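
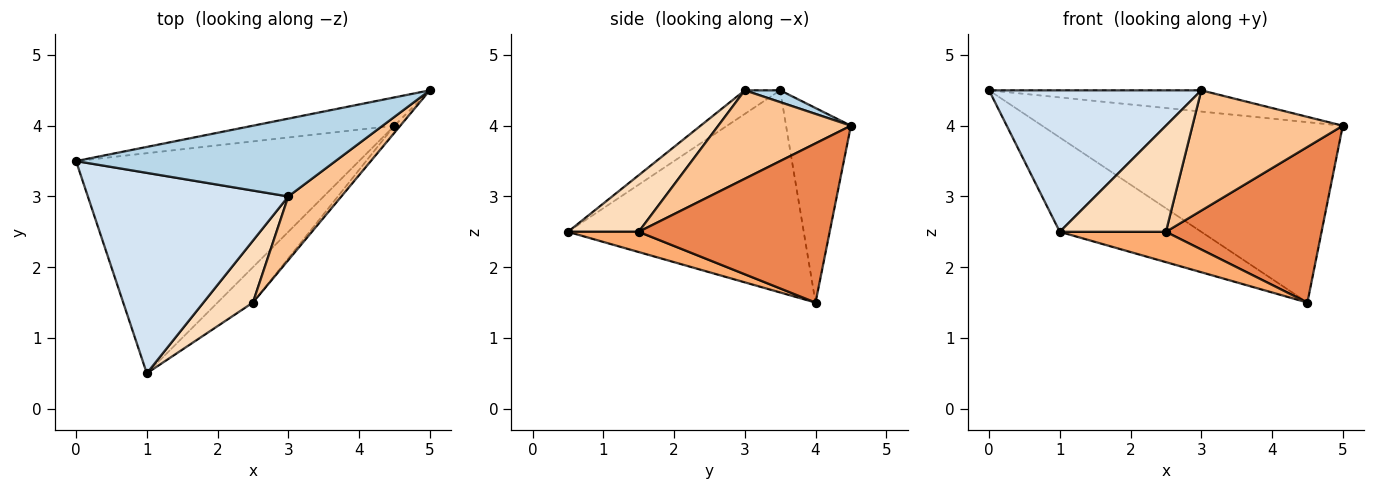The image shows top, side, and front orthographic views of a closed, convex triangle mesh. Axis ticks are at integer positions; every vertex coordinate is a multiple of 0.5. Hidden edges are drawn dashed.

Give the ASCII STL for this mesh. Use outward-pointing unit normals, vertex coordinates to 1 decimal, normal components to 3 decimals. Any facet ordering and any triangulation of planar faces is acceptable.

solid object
 facet normal -0.208 0.966 -0.152
  outer loop
   vertex 4.5 4.0 1.5
   vertex 0.0 3.5 4.5
   vertex 5.0 4.5 4.0
  endloop
 endfacet
 facet normal -0.549 0.329 -0.768
  outer loop
   vertex 4.5 4.0 1.5
   vertex 1.0 0.5 2.5
   vertex 0.0 3.5 4.5
  endloop
 endfacet
 facet normal 0.044 0.263 0.964
  outer loop
   vertex 3.0 3.0 4.5
   vertex 5.0 4.5 4.0
   vertex 0.0 3.5 4.5
  endloop
 endfacet
 facet normal -0.096 -0.574 0.813
  outer loop
   vertex 3.0 3.0 4.5
   vertex 0.0 3.5 4.5
   vertex 1.0 0.5 2.5
  endloop
 endfacet
 facet normal 0.775 -0.631 -0.029
  outer loop
   vertex 2.5 1.5 2.5
   vertex 4.5 4.0 1.5
   vertex 5.0 4.5 4.0
  endloop
 endfacet
 facet normal 0.398 -0.597 -0.697
  outer loop
   vertex 2.5 1.5 2.5
   vertex 1.0 0.5 2.5
   vertex 4.5 4.0 1.5
  endloop
 endfacet
 facet normal 0.615 -0.697 0.369
  outer loop
   vertex 2.5 1.5 2.5
   vertex 5.0 4.5 4.0
   vertex 3.0 3.0 4.5
  endloop
 endfacet
 facet normal 0.499 -0.749 0.437
  outer loop
   vertex 2.5 1.5 2.5
   vertex 3.0 3.0 4.5
   vertex 1.0 0.5 2.5
  endloop
 endfacet
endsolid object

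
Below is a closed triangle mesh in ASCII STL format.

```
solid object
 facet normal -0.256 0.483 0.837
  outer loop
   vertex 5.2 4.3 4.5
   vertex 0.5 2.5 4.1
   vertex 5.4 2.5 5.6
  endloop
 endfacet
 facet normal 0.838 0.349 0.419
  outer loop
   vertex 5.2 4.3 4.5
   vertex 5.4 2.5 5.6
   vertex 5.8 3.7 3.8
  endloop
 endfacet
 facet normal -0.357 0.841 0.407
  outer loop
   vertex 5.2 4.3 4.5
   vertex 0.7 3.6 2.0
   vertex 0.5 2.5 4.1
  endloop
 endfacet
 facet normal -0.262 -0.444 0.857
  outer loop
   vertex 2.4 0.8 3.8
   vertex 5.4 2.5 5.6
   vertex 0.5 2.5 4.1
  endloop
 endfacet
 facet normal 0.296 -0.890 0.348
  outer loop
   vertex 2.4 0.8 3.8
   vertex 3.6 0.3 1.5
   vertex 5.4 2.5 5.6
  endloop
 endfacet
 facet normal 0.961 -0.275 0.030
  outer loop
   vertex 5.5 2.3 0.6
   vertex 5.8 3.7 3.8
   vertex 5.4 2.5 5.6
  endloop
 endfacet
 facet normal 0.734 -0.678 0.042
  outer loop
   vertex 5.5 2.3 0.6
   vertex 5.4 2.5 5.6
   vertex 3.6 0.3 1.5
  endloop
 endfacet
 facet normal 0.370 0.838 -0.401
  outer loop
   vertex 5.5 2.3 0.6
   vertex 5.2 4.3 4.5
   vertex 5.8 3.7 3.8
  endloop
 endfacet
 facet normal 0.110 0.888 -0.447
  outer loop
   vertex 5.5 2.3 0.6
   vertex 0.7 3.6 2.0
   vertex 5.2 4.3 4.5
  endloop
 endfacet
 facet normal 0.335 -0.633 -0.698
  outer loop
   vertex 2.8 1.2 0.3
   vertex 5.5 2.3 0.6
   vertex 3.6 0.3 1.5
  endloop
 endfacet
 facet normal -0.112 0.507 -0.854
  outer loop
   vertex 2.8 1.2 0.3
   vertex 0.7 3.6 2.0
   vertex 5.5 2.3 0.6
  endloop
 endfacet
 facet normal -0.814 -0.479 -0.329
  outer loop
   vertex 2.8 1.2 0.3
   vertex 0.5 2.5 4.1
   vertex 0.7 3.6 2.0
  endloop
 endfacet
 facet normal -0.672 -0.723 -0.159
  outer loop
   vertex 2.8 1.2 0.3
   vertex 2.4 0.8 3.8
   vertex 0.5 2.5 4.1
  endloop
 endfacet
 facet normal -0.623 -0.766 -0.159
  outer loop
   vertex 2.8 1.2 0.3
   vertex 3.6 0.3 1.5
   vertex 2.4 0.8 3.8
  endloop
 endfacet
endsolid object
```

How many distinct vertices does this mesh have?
9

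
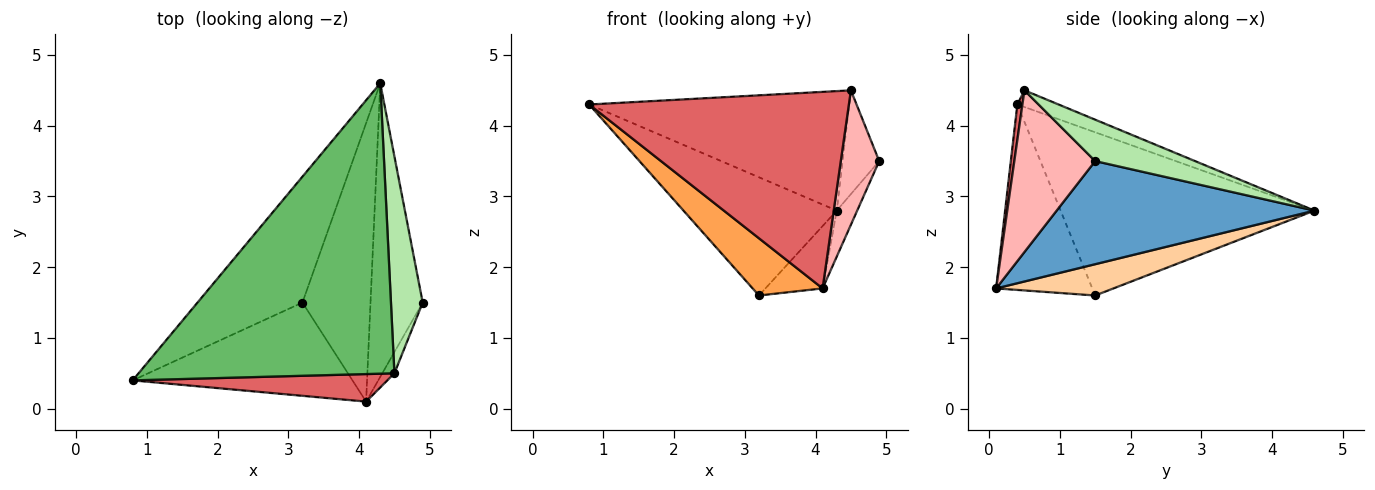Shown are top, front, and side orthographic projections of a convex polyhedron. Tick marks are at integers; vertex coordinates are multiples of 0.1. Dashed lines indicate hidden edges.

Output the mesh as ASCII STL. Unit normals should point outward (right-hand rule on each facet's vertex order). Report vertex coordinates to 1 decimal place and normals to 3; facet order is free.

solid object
 facet normal 0.890 0.071 -0.450
  outer loop
   vertex 4.1 0.1 1.7
   vertex 4.3 4.6 2.8
   vertex 4.9 1.5 3.5
  endloop
 endfacet
 facet normal -0.750 0.453 -0.482
  outer loop
   vertex 3.2 1.5 1.6
   vertex 0.8 0.4 4.3
   vertex 4.3 4.6 2.8
  endloop
 endfacet
 facet normal -0.584 -0.425 -0.692
  outer loop
   vertex 3.2 1.5 1.6
   vertex 4.1 0.1 1.7
   vertex 0.8 0.4 4.3
  endloop
 endfacet
 facet normal 0.409 0.199 -0.890
  outer loop
   vertex 3.2 1.5 1.6
   vertex 4.3 4.6 2.8
   vertex 4.1 0.1 1.7
  endloop
 endfacet
 facet normal -0.060 0.380 0.923
  outer loop
   vertex 4.5 0.5 4.5
   vertex 4.3 4.6 2.8
   vertex 0.8 0.4 4.3
  endloop
 endfacet
 facet normal 0.762 0.279 0.584
  outer loop
   vertex 4.5 0.5 4.5
   vertex 4.9 1.5 3.5
   vertex 4.3 4.6 2.8
  endloop
 endfacet
 facet normal 0.019 -0.990 0.139
  outer loop
   vertex 4.5 0.5 4.5
   vertex 0.8 0.4 4.3
   vertex 4.1 0.1 1.7
  endloop
 endfacet
 facet normal 0.901 -0.428 -0.068
  outer loop
   vertex 4.5 0.5 4.5
   vertex 4.1 0.1 1.7
   vertex 4.9 1.5 3.5
  endloop
 endfacet
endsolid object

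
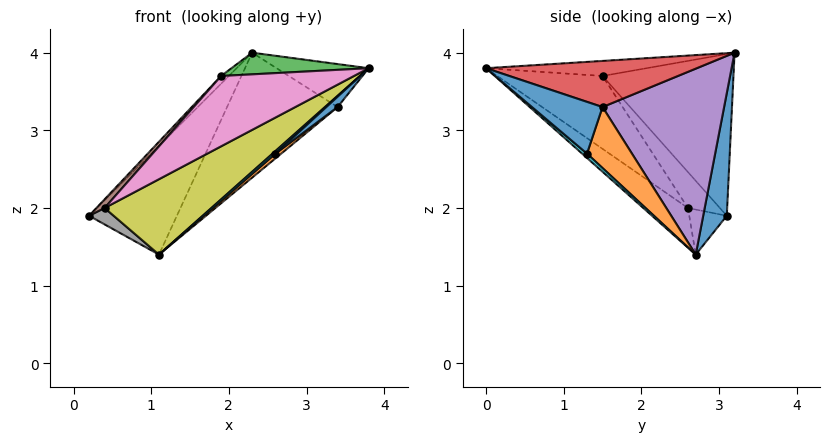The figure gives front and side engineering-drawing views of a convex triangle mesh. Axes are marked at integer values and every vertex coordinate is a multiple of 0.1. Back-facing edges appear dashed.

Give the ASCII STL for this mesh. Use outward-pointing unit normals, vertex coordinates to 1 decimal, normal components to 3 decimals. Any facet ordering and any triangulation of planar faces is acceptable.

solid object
 facet normal 0.248 0.924 -0.292
  outer loop
   vertex 1.1 2.7 1.4
   vertex 0.2 3.1 1.9
   vertex 2.3 3.2 4.0
  endloop
 endfacet
 facet normal -0.707 0.042 0.705
  outer loop
   vertex 1.9 1.5 3.7
   vertex 2.3 3.2 4.0
   vertex 0.2 3.1 1.9
  endloop
 endfacet
 facet normal -0.158 -0.135 0.978
  outer loop
   vertex 1.9 1.5 3.7
   vertex 3.8 0.0 3.8
   vertex 2.3 3.2 4.0
  endloop
 endfacet
 facet normal 0.830 0.363 0.424
  outer loop
   vertex 3.4 1.5 3.3
   vertex 2.3 3.2 4.0
   vertex 3.8 0.0 3.8
  endloop
 endfacet
 facet normal 0.669 0.609 -0.426
  outer loop
   vertex 3.4 1.5 3.3
   vertex 1.1 2.7 1.4
   vertex 2.3 3.2 4.0
  endloop
 endfacet
 facet normal -0.796 -0.204 0.570
  outer loop
   vertex 0.4 2.6 2.0
   vertex 1.9 1.5 3.7
   vertex 0.2 3.1 1.9
  endloop
 endfacet
 facet normal -0.620 -0.783 0.041
  outer loop
   vertex 0.4 2.6 2.0
   vertex 3.8 0.0 3.8
   vertex 1.9 1.5 3.7
  endloop
 endfacet
 facet normal -0.572 -0.375 -0.730
  outer loop
   vertex 0.4 2.6 2.0
   vertex 0.2 3.1 1.9
   vertex 1.1 2.7 1.4
  endloop
 endfacet
 facet normal -0.330 -0.790 -0.517
  outer loop
   vertex 0.4 2.6 2.0
   vertex 1.1 2.7 1.4
   vertex 3.8 0.0 3.8
  endloop
 endfacet
 facet normal 0.466 -0.280 -0.839
  outer loop
   vertex 2.6 1.3 2.7
   vertex 3.8 0.0 3.8
   vertex 1.1 2.7 1.4
  endloop
 endfacet
 facet normal 0.613 -0.098 -0.784
  outer loop
   vertex 2.6 1.3 2.7
   vertex 3.4 1.5 3.3
   vertex 3.8 0.0 3.8
  endloop
 endfacet
 facet normal 0.611 -0.078 -0.788
  outer loop
   vertex 2.6 1.3 2.7
   vertex 1.1 2.7 1.4
   vertex 3.4 1.5 3.3
  endloop
 endfacet
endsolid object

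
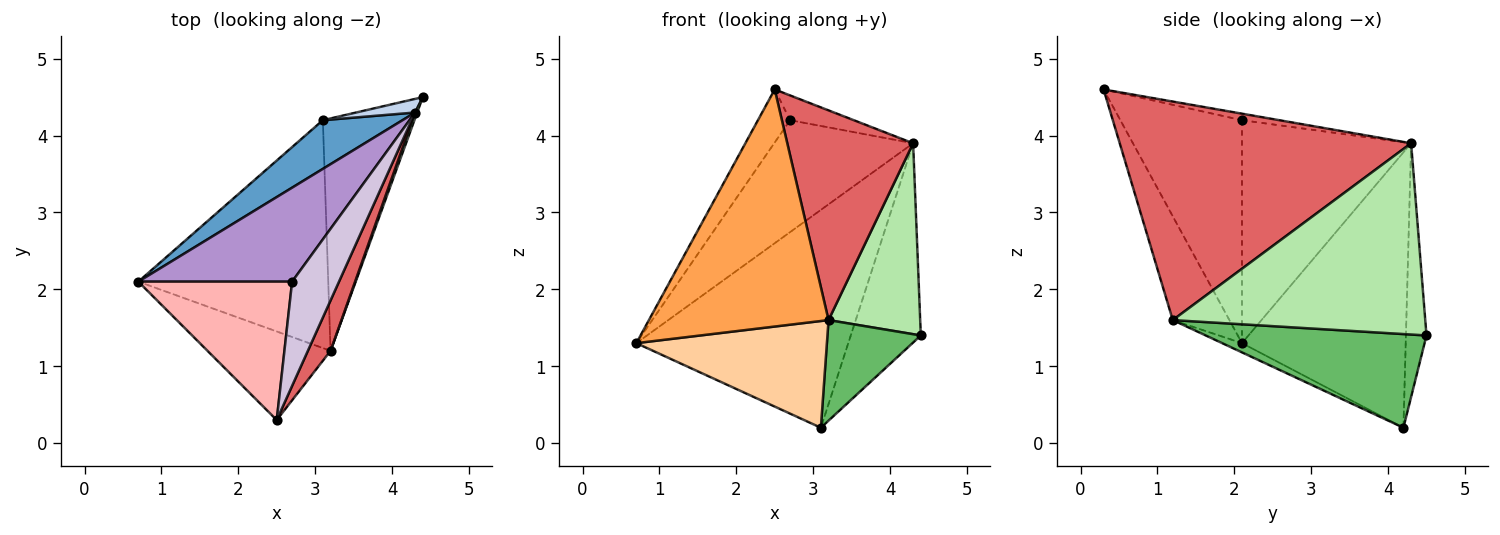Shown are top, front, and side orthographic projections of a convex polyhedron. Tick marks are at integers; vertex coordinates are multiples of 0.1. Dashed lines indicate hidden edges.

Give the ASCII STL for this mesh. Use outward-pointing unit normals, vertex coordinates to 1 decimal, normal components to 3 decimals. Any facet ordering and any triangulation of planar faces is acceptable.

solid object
 facet normal -0.602 0.779 0.174
  outer loop
   vertex 4.3 4.3 3.9
   vertex 3.1 4.2 0.2
   vertex 0.7 2.1 1.3
  endloop
 endfacet
 facet normal -0.281 0.957 0.065
  outer loop
   vertex 4.3 4.3 3.9
   vertex 4.4 4.5 1.4
   vertex 3.1 4.2 0.2
  endloop
 endfacet
 facet normal -0.283 -0.898 -0.336
  outer loop
   vertex 3.2 1.2 1.6
   vertex 2.5 0.3 4.6
   vertex 0.7 2.1 1.3
  endloop
 endfacet
 facet normal -0.044 -0.424 -0.905
  outer loop
   vertex 3.2 1.2 1.6
   vertex 0.7 2.1 1.3
   vertex 3.1 4.2 0.2
  endloop
 endfacet
 facet normal 0.684 -0.289 -0.669
  outer loop
   vertex 3.2 1.2 1.6
   vertex 3.1 4.2 0.2
   vertex 4.4 4.5 1.4
  endloop
 endfacet
 facet normal 0.940 -0.341 0.010
  outer loop
   vertex 3.2 1.2 1.6
   vertex 4.4 4.5 1.4
   vertex 4.3 4.3 3.9
  endloop
 endfacet
 facet normal 0.914 -0.395 0.095
  outer loop
   vertex 3.2 1.2 1.6
   vertex 4.3 4.3 3.9
   vertex 2.5 0.3 4.6
  endloop
 endfacet
 facet normal -0.804 0.213 0.555
  outer loop
   vertex 2.7 2.1 4.2
   vertex 0.7 2.1 1.3
   vertex 2.5 0.3 4.6
  endloop
 endfacet
 facet normal -0.682 0.560 0.470
  outer loop
   vertex 2.7 2.1 4.2
   vertex 4.3 4.3 3.9
   vertex 0.7 2.1 1.3
  endloop
 endfacet
 facet normal -0.134 0.229 0.964
  outer loop
   vertex 2.7 2.1 4.2
   vertex 2.5 0.3 4.6
   vertex 4.3 4.3 3.9
  endloop
 endfacet
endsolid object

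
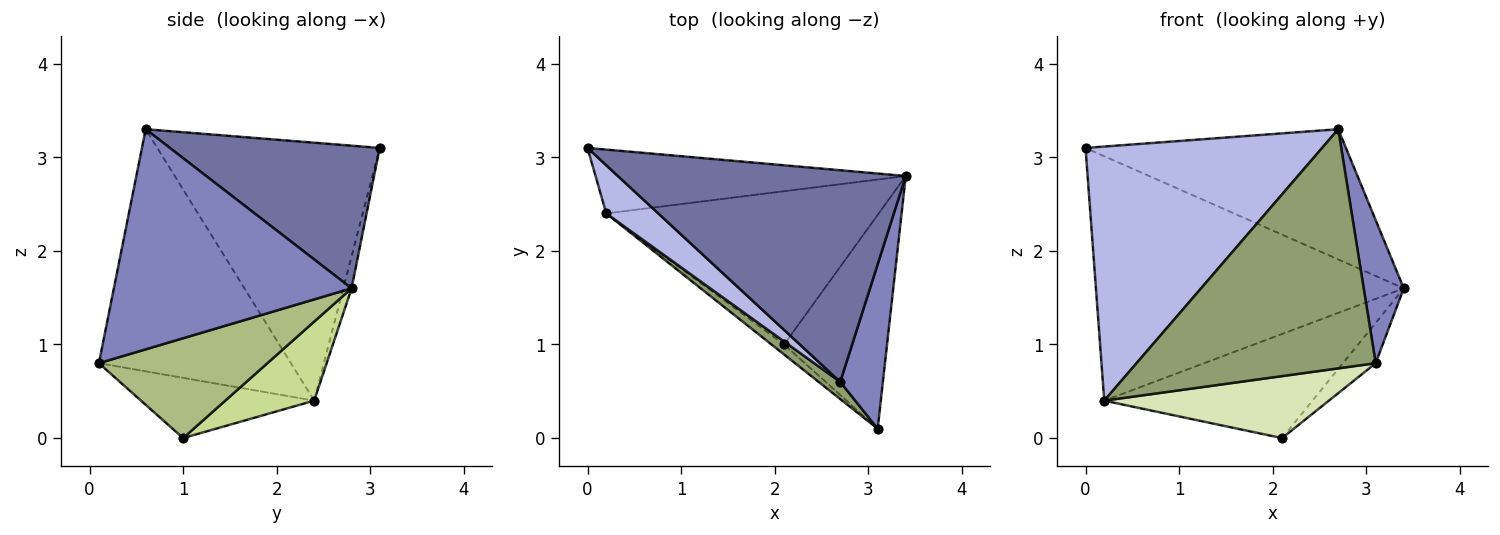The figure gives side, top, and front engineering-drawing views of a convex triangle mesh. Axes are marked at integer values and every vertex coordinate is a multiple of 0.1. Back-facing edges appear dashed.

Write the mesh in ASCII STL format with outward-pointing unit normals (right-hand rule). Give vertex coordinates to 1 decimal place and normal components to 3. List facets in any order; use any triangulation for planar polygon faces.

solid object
 facet normal 0.389 0.483 0.785
  outer loop
   vertex 2.7 0.6 3.3
   vertex 3.4 2.8 1.6
   vertex 0.0 3.1 3.1
  endloop
 endfacet
 facet normal 0.969 -0.163 0.188
  outer loop
   vertex 2.7 0.6 3.3
   vertex 3.1 0.1 0.8
   vertex 3.4 2.8 1.6
  endloop
 endfacet
 facet normal -0.026 0.967 -0.253
  outer loop
   vertex 0.2 2.4 0.4
   vertex 0.0 3.1 3.1
   vertex 3.4 2.8 1.6
  endloop
 endfacet
 facet normal -0.678 -0.722 0.137
  outer loop
   vertex 0.2 2.4 0.4
   vertex 2.7 0.6 3.3
   vertex 0.0 3.1 3.1
  endloop
 endfacet
 facet normal -0.625 -0.779 0.056
  outer loop
   vertex 0.2 2.4 0.4
   vertex 3.1 0.1 0.8
   vertex 2.7 0.6 3.3
  endloop
 endfacet
 facet normal 0.690 0.134 -0.711
  outer loop
   vertex 2.1 1.0 0.0
   vertex 3.4 2.8 1.6
   vertex 3.1 0.1 0.8
  endloop
 endfacet
 facet normal 0.233 0.546 -0.804
  outer loop
   vertex 2.1 1.0 0.0
   vertex 0.2 2.4 0.4
   vertex 3.4 2.8 1.6
  endloop
 endfacet
 facet normal -0.606 -0.786 -0.127
  outer loop
   vertex 2.1 1.0 0.0
   vertex 3.1 0.1 0.8
   vertex 0.2 2.4 0.4
  endloop
 endfacet
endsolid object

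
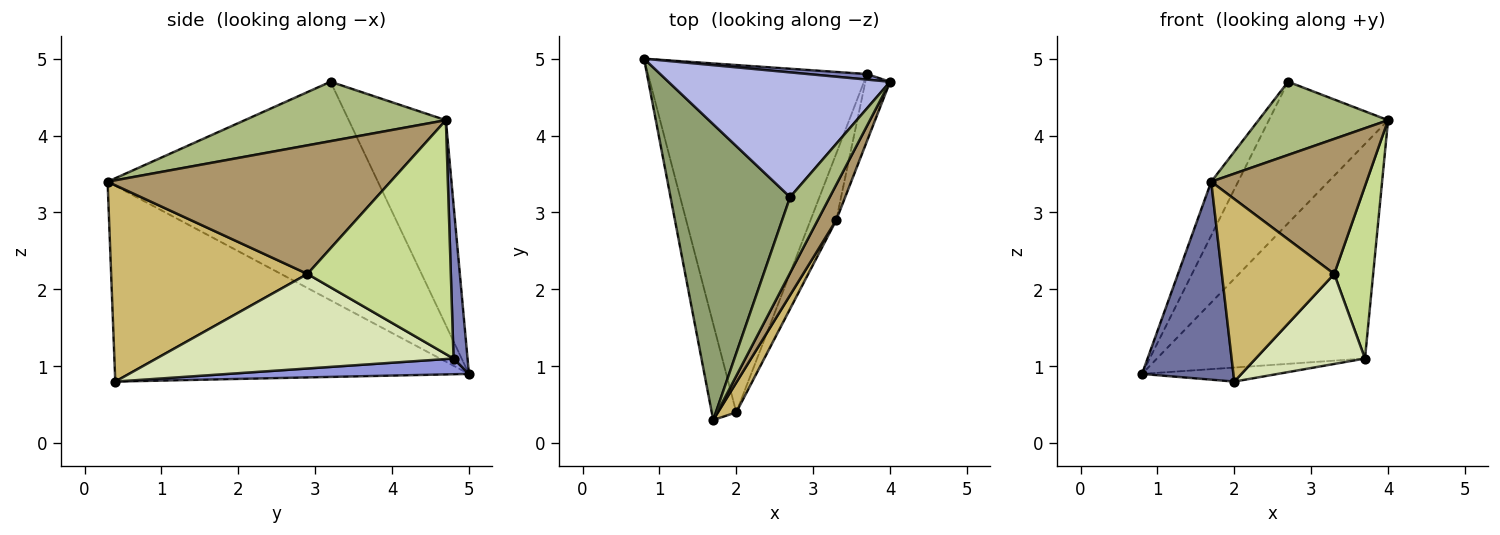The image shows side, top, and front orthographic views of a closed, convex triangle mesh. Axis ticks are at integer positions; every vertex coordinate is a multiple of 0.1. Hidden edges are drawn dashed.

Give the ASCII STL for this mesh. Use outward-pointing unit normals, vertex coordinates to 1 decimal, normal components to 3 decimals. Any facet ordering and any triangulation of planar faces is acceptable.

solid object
 facet normal -0.961 -0.248 -0.120
  outer loop
   vertex 2.0 0.4 0.8
   vertex 1.7 0.3 3.4
   vertex 0.8 5.0 0.9
  endloop
 endfacet
 facet normal 0.067 0.997 0.026
  outer loop
   vertex 3.7 4.8 1.1
   vertex 0.8 5.0 0.9
   vertex 4.0 4.7 4.2
  endloop
 endfacet
 facet normal 0.072 0.040 -0.997
  outer loop
   vertex 3.7 4.8 1.1
   vertex 2.0 0.4 0.8
   vertex 0.8 5.0 0.9
  endloop
 endfacet
 facet normal -0.522 0.640 0.564
  outer loop
   vertex 2.7 3.2 4.7
   vertex 4.0 4.7 4.2
   vertex 0.8 5.0 0.9
  endloop
 endfacet
 facet normal -0.874 0.087 0.478
  outer loop
   vertex 2.7 3.2 4.7
   vertex 0.8 5.0 0.9
   vertex 1.7 0.3 3.4
  endloop
 endfacet
 facet normal 0.733 -0.472 0.489
  outer loop
   vertex 2.7 3.2 4.7
   vertex 1.7 0.3 3.4
   vertex 4.0 4.7 4.2
  endloop
 endfacet
 facet normal 0.960 -0.261 -0.101
  outer loop
   vertex 3.3 2.9 2.2
   vertex 3.7 4.8 1.1
   vertex 4.0 4.7 4.2
  endloop
 endfacet
 facet normal 0.909 -0.335 -0.247
  outer loop
   vertex 3.3 2.9 2.2
   vertex 2.0 0.4 0.8
   vertex 3.7 4.8 1.1
  endloop
 endfacet
 facet normal 0.870 -0.477 0.125
  outer loop
   vertex 3.3 2.9 2.2
   vertex 4.0 4.7 4.2
   vertex 1.7 0.3 3.4
  endloop
 endfacet
 facet normal 0.865 -0.495 0.081
  outer loop
   vertex 3.3 2.9 2.2
   vertex 1.7 0.3 3.4
   vertex 2.0 0.4 0.8
  endloop
 endfacet
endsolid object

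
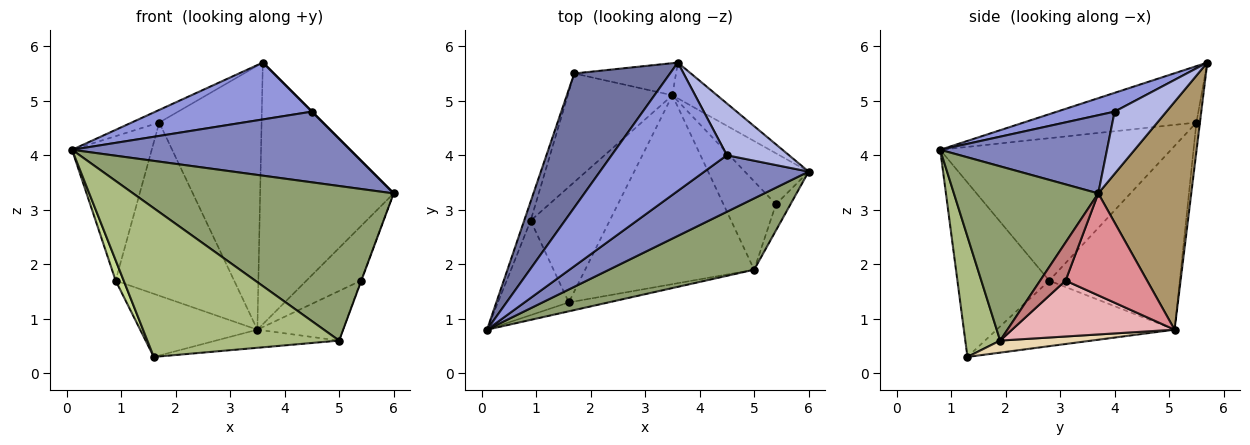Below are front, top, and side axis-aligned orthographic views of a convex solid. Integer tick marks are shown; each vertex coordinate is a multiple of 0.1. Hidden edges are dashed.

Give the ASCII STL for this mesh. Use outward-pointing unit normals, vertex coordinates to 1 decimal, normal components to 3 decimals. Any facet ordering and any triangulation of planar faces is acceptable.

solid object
 facet normal -0.506 0.081 0.859
  outer loop
   vertex 1.7 5.5 4.6
   vertex 0.1 0.8 4.1
   vertex 3.6 5.7 5.7
  endloop
 endfacet
 facet normal 0.424 -0.707 0.566
  outer loop
   vertex 4.5 4.0 4.8
   vertex 0.1 0.8 4.1
   vertex 6.0 3.7 3.3
  endloop
 endfacet
 facet normal 0.148 -0.401 0.904
  outer loop
   vertex 4.5 4.0 4.8
   vertex 3.6 5.7 5.7
   vertex 0.1 0.8 4.1
  endloop
 endfacet
 facet normal 0.707 0.000 0.707
  outer loop
   vertex 4.5 4.0 4.8
   vertex 6.0 3.7 3.3
   vertex 3.6 5.7 5.7
  endloop
 endfacet
 facet normal 0.449 -0.811 0.374
  outer loop
   vertex 5.0 1.9 0.6
   vertex 6.0 3.7 3.3
   vertex 0.1 0.8 4.1
  endloop
 endfacet
 facet normal 0.179 -0.982 -0.059
  outer loop
   vertex 5.0 1.9 0.6
   vertex 0.1 0.8 4.1
   vertex 1.6 1.3 0.3
  endloop
 endfacet
 facet normal -0.923 -0.081 -0.375
  outer loop
   vertex 0.9 2.8 1.7
   vertex 1.6 1.3 0.3
   vertex 0.1 0.8 4.1
  endloop
 endfacet
 facet normal -0.944 0.326 -0.043
  outer loop
   vertex 0.9 2.8 1.7
   vertex 0.1 0.8 4.1
   vertex 1.7 5.5 4.6
  endloop
 endfacet
 facet normal 0.568 0.815 -0.111
  outer loop
   vertex 3.5 5.1 0.8
   vertex 3.6 5.7 5.7
   vertex 6.0 3.7 3.3
  endloop
 endfacet
 facet normal -0.035 0.992 -0.121
  outer loop
   vertex 3.5 5.1 0.8
   vertex 1.7 5.5 4.6
   vertex 3.6 5.7 5.7
  endloop
 endfacet
 facet normal -0.682 0.619 -0.388
  outer loop
   vertex 3.5 5.1 0.8
   vertex 0.9 2.8 1.7
   vertex 1.7 5.5 4.6
  endloop
 endfacet
 facet normal 0.071 0.095 -0.993
  outer loop
   vertex 3.5 5.1 0.8
   vertex 5.0 1.9 0.6
   vertex 1.6 1.3 0.3
  endloop
 endfacet
 facet normal -0.588 0.388 -0.710
  outer loop
   vertex 3.5 5.1 0.8
   vertex 1.6 1.3 0.3
   vertex 0.9 2.8 1.7
  endloop
 endfacet
 facet normal 0.934 0.015 -0.356
  outer loop
   vertex 5.4 3.1 1.7
   vertex 6.0 3.7 3.3
   vertex 5.0 1.9 0.6
  endloop
 endfacet
 facet normal 0.738 0.493 -0.461
  outer loop
   vertex 5.4 3.1 1.7
   vertex 3.5 5.1 0.8
   vertex 6.0 3.7 3.3
  endloop
 endfacet
 facet normal 0.680 0.359 -0.639
  outer loop
   vertex 5.4 3.1 1.7
   vertex 5.0 1.9 0.6
   vertex 3.5 5.1 0.8
  endloop
 endfacet
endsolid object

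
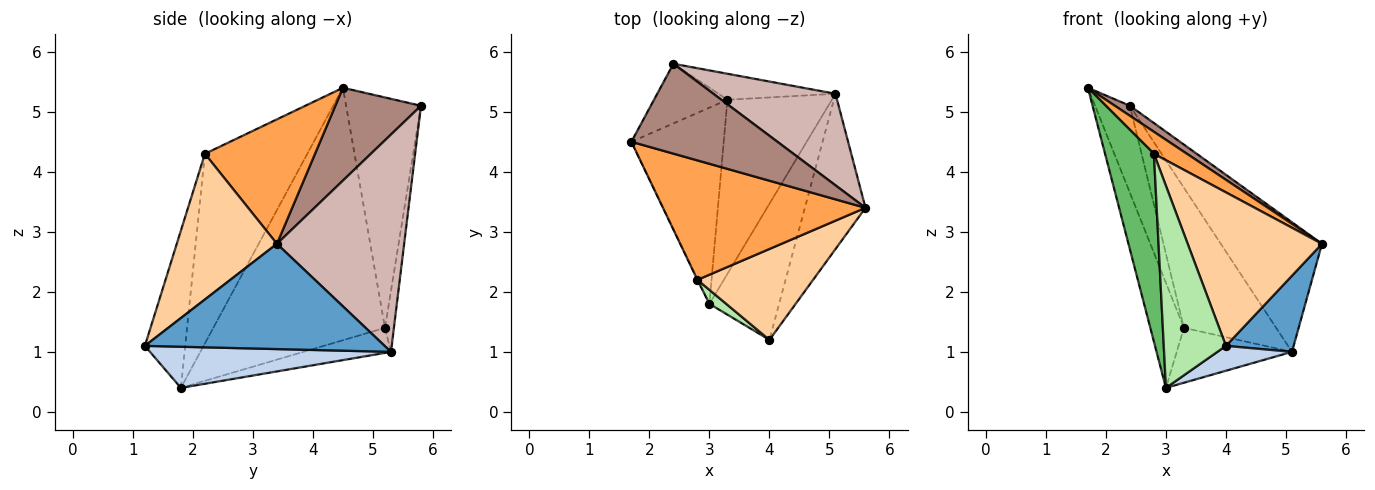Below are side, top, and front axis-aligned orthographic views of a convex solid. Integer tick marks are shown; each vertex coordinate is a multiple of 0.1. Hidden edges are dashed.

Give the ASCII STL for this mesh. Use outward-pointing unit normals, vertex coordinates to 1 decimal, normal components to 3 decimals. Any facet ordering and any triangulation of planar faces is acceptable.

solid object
 facet normal 0.842 -0.238 -0.485
  outer loop
   vertex 5.1 5.3 1.0
   vertex 5.6 3.4 2.8
   vertex 4.0 1.2 1.1
  endloop
 endfacet
 facet normal 0.502 -0.155 -0.851
  outer loop
   vertex 5.1 5.3 1.0
   vertex 4.0 1.2 1.1
   vertex 3.0 1.8 0.4
  endloop
 endfacet
 facet normal 0.517 -0.155 0.842
  outer loop
   vertex 2.8 2.2 4.3
   vertex 5.6 3.4 2.8
   vertex 1.7 4.5 5.4
  endloop
 endfacet
 facet normal 0.540 -0.724 0.429
  outer loop
   vertex 2.8 2.2 4.3
   vertex 4.0 1.2 1.1
   vertex 5.6 3.4 2.8
  endloop
 endfacet
 facet normal -0.903 -0.431 -0.002
  outer loop
   vertex 2.8 2.2 4.3
   vertex 1.7 4.5 5.4
   vertex 3.0 1.8 0.4
  endloop
 endfacet
 facet normal -0.543 -0.838 0.058
  outer loop
   vertex 2.8 2.2 4.3
   vertex 3.0 1.8 0.4
   vertex 4.0 1.2 1.1
  endloop
 endfacet
 facet normal -0.924 0.181 -0.338
  outer loop
   vertex 3.3 5.2 1.4
   vertex 3.0 1.8 0.4
   vertex 1.7 4.5 5.4
  endloop
 endfacet
 facet normal -0.223 0.293 -0.930
  outer loop
   vertex 3.3 5.2 1.4
   vertex 5.1 5.3 1.0
   vertex 3.0 1.8 0.4
  endloop
 endfacet
 facet normal -0.871 0.405 -0.278
  outer loop
   vertex 2.4 5.8 5.1
   vertex 3.3 5.2 1.4
   vertex 1.7 4.5 5.4
  endloop
 endfacet
 facet normal -0.095 0.979 -0.182
  outer loop
   vertex 2.4 5.8 5.1
   vertex 5.1 5.3 1.0
   vertex 3.3 5.2 1.4
  endloop
 endfacet
 facet normal 0.534 -0.094 0.840
  outer loop
   vertex 2.4 5.8 5.1
   vertex 1.7 4.5 5.4
   vertex 5.6 3.4 2.8
  endloop
 endfacet
 facet normal 0.717 0.570 0.402
  outer loop
   vertex 2.4 5.8 5.1
   vertex 5.6 3.4 2.8
   vertex 5.1 5.3 1.0
  endloop
 endfacet
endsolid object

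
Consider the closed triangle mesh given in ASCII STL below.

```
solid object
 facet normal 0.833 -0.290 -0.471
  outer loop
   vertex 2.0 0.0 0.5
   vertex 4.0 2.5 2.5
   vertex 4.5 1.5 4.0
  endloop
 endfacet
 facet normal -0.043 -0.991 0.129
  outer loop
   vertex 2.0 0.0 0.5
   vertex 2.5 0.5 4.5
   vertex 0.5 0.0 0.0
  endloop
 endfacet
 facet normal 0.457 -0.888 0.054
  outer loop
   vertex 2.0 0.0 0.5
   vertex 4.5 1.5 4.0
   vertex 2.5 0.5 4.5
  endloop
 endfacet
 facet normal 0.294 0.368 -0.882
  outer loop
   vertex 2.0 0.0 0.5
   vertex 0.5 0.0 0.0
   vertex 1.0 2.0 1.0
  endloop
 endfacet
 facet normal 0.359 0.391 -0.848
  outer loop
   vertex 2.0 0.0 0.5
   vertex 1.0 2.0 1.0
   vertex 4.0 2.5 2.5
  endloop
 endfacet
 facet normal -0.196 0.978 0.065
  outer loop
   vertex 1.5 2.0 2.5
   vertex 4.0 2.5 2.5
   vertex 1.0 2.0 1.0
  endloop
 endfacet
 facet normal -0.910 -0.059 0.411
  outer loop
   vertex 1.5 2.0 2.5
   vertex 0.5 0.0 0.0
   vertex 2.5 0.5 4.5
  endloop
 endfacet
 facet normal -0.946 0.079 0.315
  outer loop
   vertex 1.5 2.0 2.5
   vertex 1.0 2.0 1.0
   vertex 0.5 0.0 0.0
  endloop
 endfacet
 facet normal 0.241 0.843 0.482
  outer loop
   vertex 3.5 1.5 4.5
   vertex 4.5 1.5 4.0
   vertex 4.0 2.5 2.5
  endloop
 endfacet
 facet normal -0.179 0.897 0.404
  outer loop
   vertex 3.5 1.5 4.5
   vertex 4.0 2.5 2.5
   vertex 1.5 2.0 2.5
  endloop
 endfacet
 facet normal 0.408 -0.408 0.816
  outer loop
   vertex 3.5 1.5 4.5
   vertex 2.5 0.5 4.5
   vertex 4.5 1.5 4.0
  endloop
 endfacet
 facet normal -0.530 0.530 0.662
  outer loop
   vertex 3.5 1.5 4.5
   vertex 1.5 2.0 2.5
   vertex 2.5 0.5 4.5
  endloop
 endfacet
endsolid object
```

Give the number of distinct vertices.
8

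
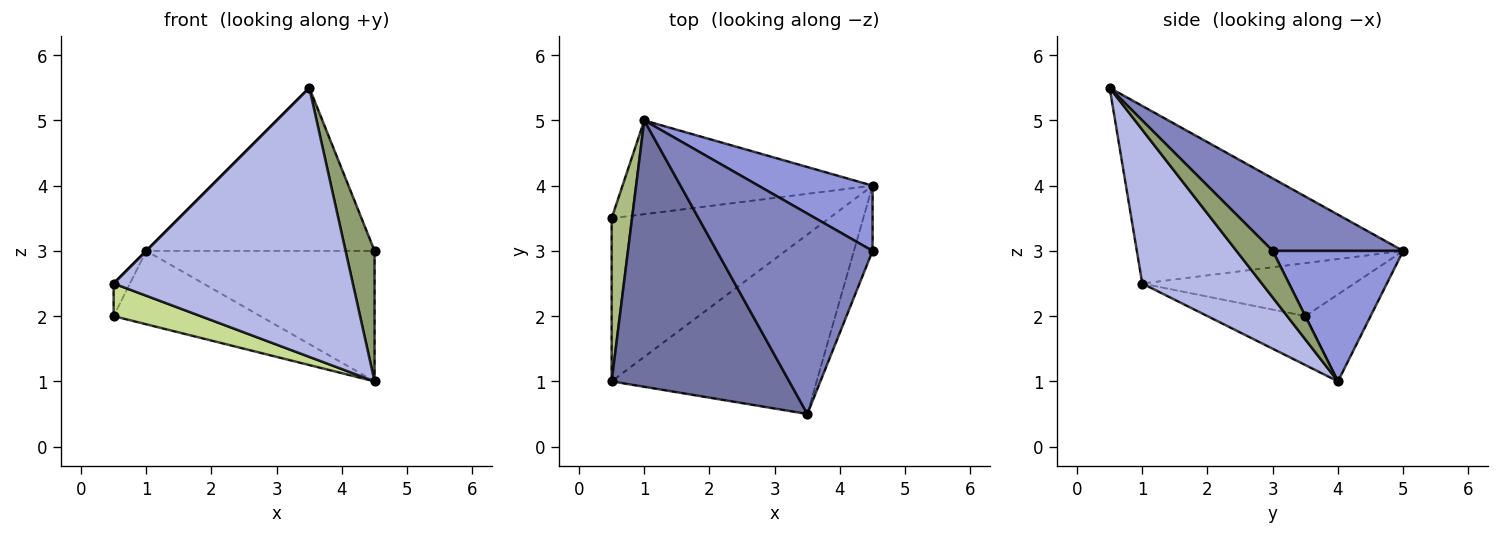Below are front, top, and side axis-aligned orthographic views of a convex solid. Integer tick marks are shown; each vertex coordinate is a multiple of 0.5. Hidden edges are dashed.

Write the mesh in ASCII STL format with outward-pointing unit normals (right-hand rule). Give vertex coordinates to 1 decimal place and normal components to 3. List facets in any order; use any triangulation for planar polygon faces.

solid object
 facet normal -0.707 0.000 0.707
  outer loop
   vertex 3.5 0.5 5.5
   vertex 1.0 5.0 3.0
   vertex 0.5 1.0 2.5
  endloop
 endfacet
 facet normal 0.339 0.594 0.730
  outer loop
   vertex 3.5 0.5 5.5
   vertex 4.5 3.0 3.0
   vertex 1.0 5.0 3.0
  endloop
 endfacet
 facet normal 0.455 0.796 0.398
  outer loop
   vertex 4.5 4.0 1.0
   vertex 1.0 5.0 3.0
   vertex 4.5 3.0 3.0
  endloop
 endfacet
 facet normal 0.384 -0.768 -0.512
  outer loop
   vertex 4.5 4.0 1.0
   vertex 3.5 0.5 5.5
   vertex 0.5 1.0 2.5
  endloop
 endfacet
 facet normal 0.745 -0.596 -0.298
  outer loop
   vertex 4.5 4.0 1.0
   vertex 4.5 3.0 3.0
   vertex 3.5 0.5 5.5
  endloop
 endfacet
 facet normal -0.931 0.072 0.358
  outer loop
   vertex 0.5 3.5 2.0
   vertex 0.5 1.0 2.5
   vertex 1.0 5.0 3.0
  endloop
 endfacet
 facet normal -0.215 -0.192 -0.958
  outer loop
   vertex 0.5 3.5 2.0
   vertex 4.5 4.0 1.0
   vertex 0.5 1.0 2.5
  endloop
 endfacet
 facet normal -0.264 0.594 -0.760
  outer loop
   vertex 0.5 3.5 2.0
   vertex 1.0 5.0 3.0
   vertex 4.5 4.0 1.0
  endloop
 endfacet
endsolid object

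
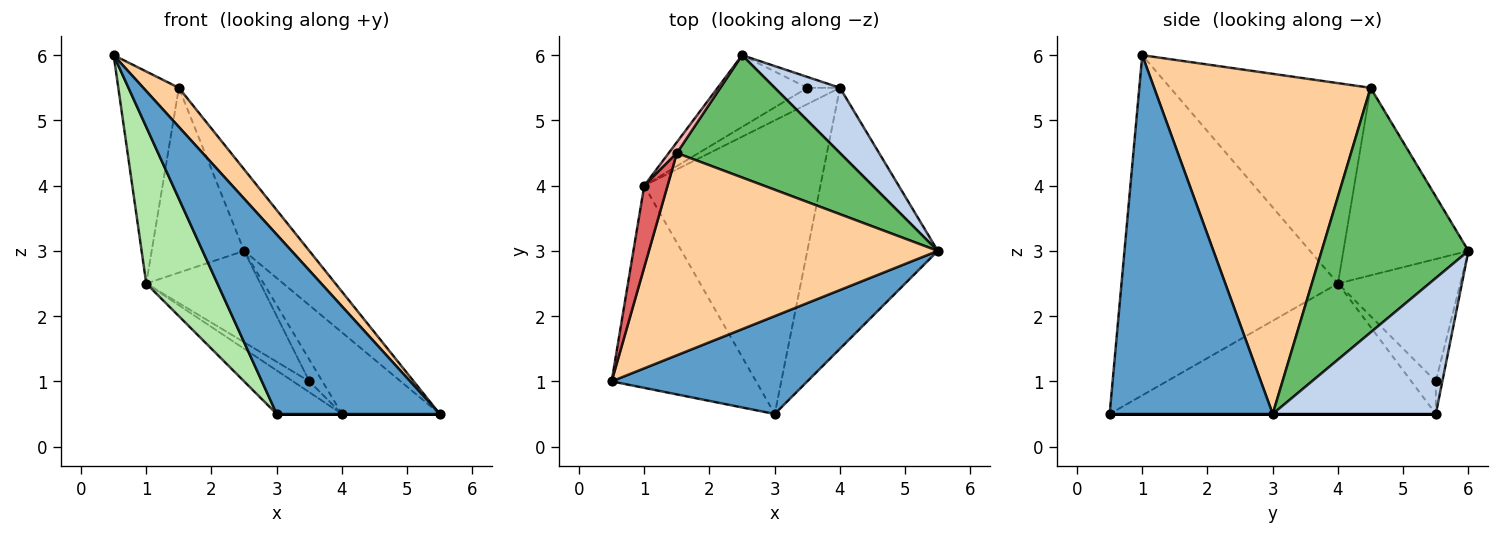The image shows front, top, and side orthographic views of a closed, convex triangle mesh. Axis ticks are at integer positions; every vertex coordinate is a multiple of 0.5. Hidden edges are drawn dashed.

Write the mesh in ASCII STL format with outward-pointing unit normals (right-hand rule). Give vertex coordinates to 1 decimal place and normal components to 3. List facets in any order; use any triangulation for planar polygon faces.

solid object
 facet normal 0.660 -0.660 0.360
  outer loop
   vertex 3.0 0.5 0.5
   vertex 5.5 3.0 0.5
   vertex 0.5 1.0 6.0
  endloop
 endfacet
 facet normal 0.793 0.476 0.381
  outer loop
   vertex 4.0 5.5 0.5
   vertex 2.5 6.0 3.0
   vertex 5.5 3.0 0.5
  endloop
 endfacet
 facet normal 0.000 0.000 -1.000
  outer loop
   vertex 4.0 5.5 0.5
   vertex 5.5 3.0 0.5
   vertex 3.0 0.5 0.5
  endloop
 endfacet
 facet normal 0.756 -0.124 0.642
  outer loop
   vertex 1.5 4.5 5.5
   vertex 0.5 1.0 6.0
   vertex 5.5 3.0 0.5
  endloop
 endfacet
 facet normal 0.780 0.347 0.520
  outer loop
   vertex 1.5 4.5 5.5
   vertex 5.5 3.0 0.5
   vertex 2.5 6.0 3.0
  endloop
 endfacet
 facet normal -0.881 -0.290 -0.374
  outer loop
   vertex 1.0 4.0 2.5
   vertex 3.0 0.5 0.5
   vertex 0.5 1.0 6.0
  endloop
 endfacet
 facet normal -0.951 0.288 0.111
  outer loop
   vertex 1.0 4.0 2.5
   vertex 0.5 1.0 6.0
   vertex 1.5 4.5 5.5
  endloop
 endfacet
 facet normal -0.804 0.594 0.035
  outer loop
   vertex 1.0 4.0 2.5
   vertex 1.5 4.5 5.5
   vertex 2.5 6.0 3.0
  endloop
 endfacet
 facet normal -0.591 0.118 -0.798
  outer loop
   vertex 1.0 4.0 2.5
   vertex 4.0 5.5 0.5
   vertex 3.0 0.5 0.5
  endloop
 endfacet
 facet normal -0.408 0.816 -0.408
  outer loop
   vertex 3.5 5.5 1.0
   vertex 2.5 6.0 3.0
   vertex 4.0 5.5 0.5
  endloop
 endfacet
 facet normal -0.644 0.601 -0.472
  outer loop
   vertex 3.5 5.5 1.0
   vertex 1.0 4.0 2.5
   vertex 2.5 6.0 3.0
  endloop
 endfacet
 facet normal -0.640 0.426 -0.640
  outer loop
   vertex 3.5 5.5 1.0
   vertex 4.0 5.5 0.5
   vertex 1.0 4.0 2.5
  endloop
 endfacet
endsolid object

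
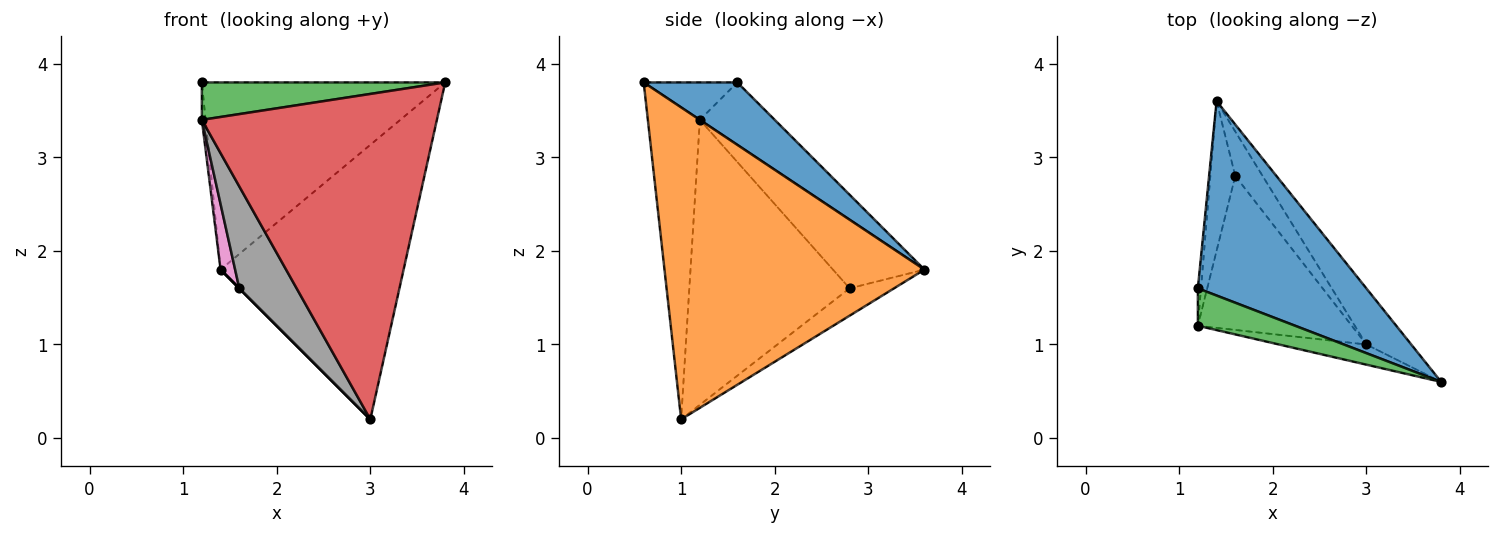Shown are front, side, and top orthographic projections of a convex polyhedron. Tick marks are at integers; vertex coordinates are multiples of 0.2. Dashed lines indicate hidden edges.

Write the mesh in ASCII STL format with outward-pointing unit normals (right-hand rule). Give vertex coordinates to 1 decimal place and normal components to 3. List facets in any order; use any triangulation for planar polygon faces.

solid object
 facet normal 0.258 0.670 0.696
  outer loop
   vertex 1.4 3.6 1.8
   vertex 1.2 1.6 3.8
   vertex 3.8 0.6 3.8
  endloop
 endfacet
 facet normal 0.812 0.572 -0.117
  outer loop
   vertex 3.0 1.0 0.2
   vertex 1.4 3.6 1.8
   vertex 3.8 0.6 3.8
  endloop
 endfacet
 facet normal -0.262 -0.682 0.682
  outer loop
   vertex 1.2 1.2 3.4
   vertex 3.8 0.6 3.8
   vertex 1.2 1.6 3.8
  endloop
 endfacet
 facet normal -0.216 -0.975 -0.060
  outer loop
   vertex 1.2 1.2 3.4
   vertex 3.0 1.0 0.2
   vertex 3.8 0.6 3.8
  endloop
 endfacet
 facet normal -0.998 0.050 -0.050
  outer loop
   vertex 1.2 1.2 3.4
   vertex 1.2 1.6 3.8
   vertex 1.4 3.6 1.8
  endloop
 endfacet
 facet normal -0.707 0.000 -0.707
  outer loop
   vertex 1.6 2.8 1.6
   vertex 1.4 3.6 1.8
   vertex 3.0 1.0 0.2
  endloop
 endfacet
 facet normal -0.929 -0.148 -0.338
  outer loop
   vertex 1.6 2.8 1.6
   vertex 1.2 1.2 3.4
   vertex 1.4 3.6 1.8
  endloop
 endfacet
 facet normal -0.839 -0.300 -0.453
  outer loop
   vertex 1.6 2.8 1.6
   vertex 3.0 1.0 0.2
   vertex 1.2 1.2 3.4
  endloop
 endfacet
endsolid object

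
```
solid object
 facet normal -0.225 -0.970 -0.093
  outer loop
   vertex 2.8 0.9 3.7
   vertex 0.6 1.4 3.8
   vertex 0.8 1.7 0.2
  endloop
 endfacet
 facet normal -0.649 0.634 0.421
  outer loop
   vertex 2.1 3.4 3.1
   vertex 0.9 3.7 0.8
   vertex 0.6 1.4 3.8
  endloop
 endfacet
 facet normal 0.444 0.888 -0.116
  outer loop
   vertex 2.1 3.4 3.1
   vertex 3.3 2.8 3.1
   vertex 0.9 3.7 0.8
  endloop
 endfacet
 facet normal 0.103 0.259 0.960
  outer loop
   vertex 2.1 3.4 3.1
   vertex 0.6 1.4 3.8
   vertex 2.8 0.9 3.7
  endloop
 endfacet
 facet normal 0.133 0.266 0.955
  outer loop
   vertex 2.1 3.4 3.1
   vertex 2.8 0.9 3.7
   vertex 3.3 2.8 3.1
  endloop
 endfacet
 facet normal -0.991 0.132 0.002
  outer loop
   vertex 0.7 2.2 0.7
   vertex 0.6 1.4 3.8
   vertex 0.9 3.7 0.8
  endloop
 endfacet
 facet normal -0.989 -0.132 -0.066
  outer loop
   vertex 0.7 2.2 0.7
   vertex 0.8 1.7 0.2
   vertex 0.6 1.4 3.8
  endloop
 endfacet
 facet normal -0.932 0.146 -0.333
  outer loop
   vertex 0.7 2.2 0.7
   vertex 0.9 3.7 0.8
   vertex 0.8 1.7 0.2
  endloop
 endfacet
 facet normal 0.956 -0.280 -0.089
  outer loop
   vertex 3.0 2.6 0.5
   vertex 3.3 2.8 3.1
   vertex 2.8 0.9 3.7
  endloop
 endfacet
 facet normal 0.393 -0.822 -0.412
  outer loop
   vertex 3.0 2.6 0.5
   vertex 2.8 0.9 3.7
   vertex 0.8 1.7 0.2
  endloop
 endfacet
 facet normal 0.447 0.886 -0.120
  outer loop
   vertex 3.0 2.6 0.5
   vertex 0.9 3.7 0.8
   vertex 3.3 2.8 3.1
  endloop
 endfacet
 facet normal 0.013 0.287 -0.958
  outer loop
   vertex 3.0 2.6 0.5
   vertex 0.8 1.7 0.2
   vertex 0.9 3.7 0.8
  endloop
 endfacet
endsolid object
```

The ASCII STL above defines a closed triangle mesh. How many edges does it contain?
18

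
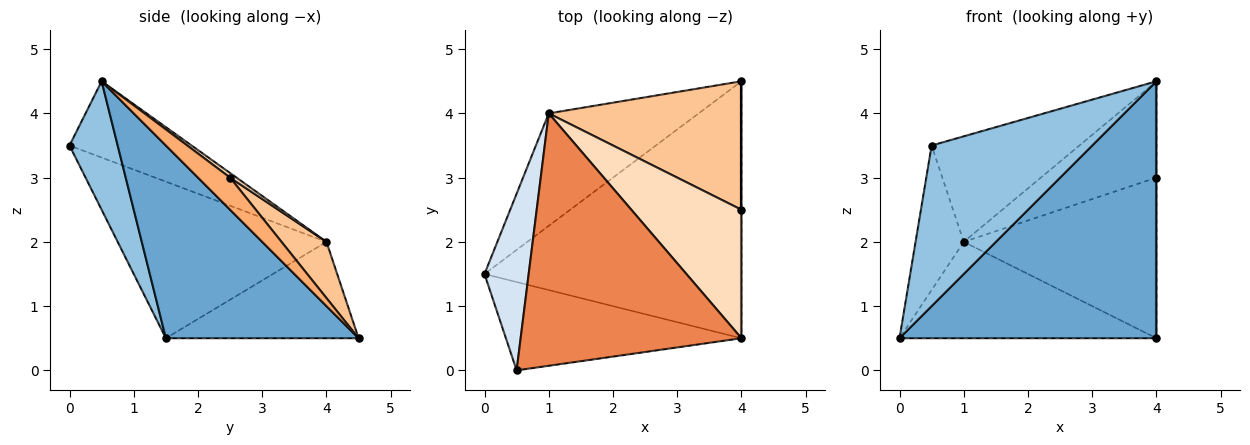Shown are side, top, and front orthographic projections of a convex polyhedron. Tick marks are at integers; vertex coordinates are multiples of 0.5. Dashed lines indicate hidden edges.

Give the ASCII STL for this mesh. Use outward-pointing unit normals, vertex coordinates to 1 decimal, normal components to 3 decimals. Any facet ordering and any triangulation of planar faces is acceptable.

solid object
 facet normal 0.469 -0.625 -0.625
  outer loop
   vertex 4.0 0.5 4.5
   vertex 0.0 1.5 0.5
   vertex 4.0 4.5 0.5
  endloop
 endfacet
 facet normal 0.254 -0.847 -0.466
  outer loop
   vertex 0.5 0.0 3.5
   vertex 0.0 1.5 0.5
   vertex 4.0 0.5 4.5
  endloop
 endfacet
 facet normal -0.439 0.585 -0.682
  outer loop
   vertex 1.0 4.0 2.0
   vertex 4.0 4.5 0.5
   vertex 0.0 1.5 0.5
  endloop
 endfacet
 facet normal -0.940 0.217 0.265
  outer loop
   vertex 1.0 4.0 2.0
   vertex 0.0 1.5 0.5
   vertex 0.5 0.0 3.5
  endloop
 endfacet
 facet normal -0.304 0.368 0.879
  outer loop
   vertex 1.0 4.0 2.0
   vertex 0.5 0.0 3.5
   vertex 4.0 0.5 4.5
  endloop
 endfacet
 facet normal 1.000 0.000 0.000
  outer loop
   vertex 4.0 2.5 3.0
   vertex 4.0 0.5 4.5
   vertex 4.0 4.5 0.5
  endloop
 endfacet
 facet normal 0.179 0.768 0.615
  outer loop
   vertex 4.0 2.5 3.0
   vertex 4.0 4.5 0.5
   vertex 1.0 4.0 2.0
  endloop
 endfacet
 facet normal 0.033 0.600 0.800
  outer loop
   vertex 4.0 2.5 3.0
   vertex 1.0 4.0 2.0
   vertex 4.0 0.5 4.5
  endloop
 endfacet
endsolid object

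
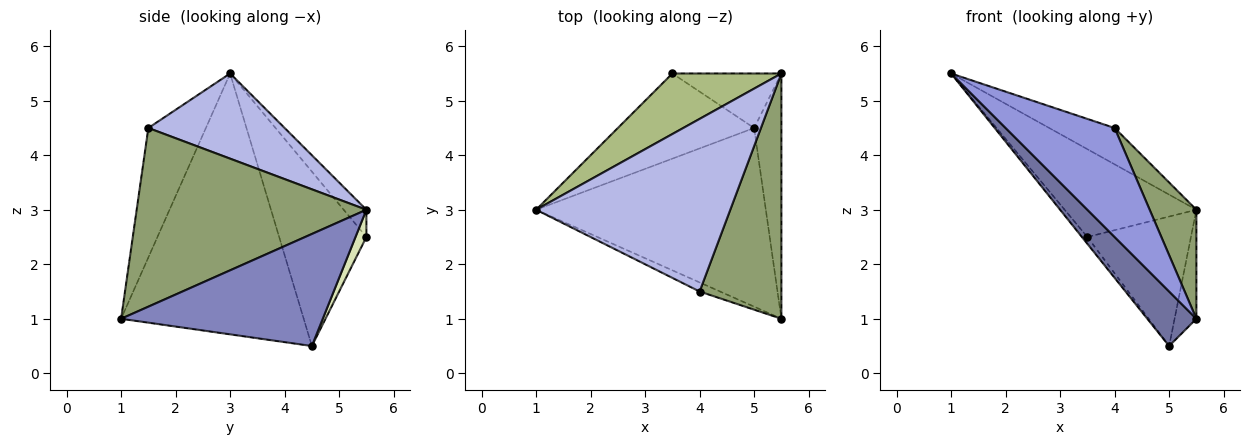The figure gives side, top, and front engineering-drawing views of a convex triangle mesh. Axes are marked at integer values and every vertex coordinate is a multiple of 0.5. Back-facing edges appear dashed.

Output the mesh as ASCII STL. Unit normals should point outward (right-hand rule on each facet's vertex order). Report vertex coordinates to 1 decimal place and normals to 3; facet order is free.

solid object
 facet normal -0.736 -0.198 -0.648
  outer loop
   vertex 5.0 4.5 0.5
   vertex 5.5 1.0 1.0
   vertex 1.0 3.0 5.5
  endloop
 endfacet
 facet normal 0.966 0.104 -0.235
  outer loop
   vertex 5.0 4.5 0.5
   vertex 5.5 5.5 3.0
   vertex 5.5 1.0 1.0
  endloop
 endfacet
 facet normal -0.465 -0.882 -0.073
  outer loop
   vertex 4.0 1.5 4.5
   vertex 1.0 3.0 5.5
   vertex 5.5 1.0 1.0
  endloop
 endfacet
 facet normal 0.394 0.189 0.899
  outer loop
   vertex 4.0 1.5 4.5
   vertex 5.5 5.5 3.0
   vertex 1.0 3.0 5.5
  endloop
 endfacet
 facet normal 0.894 -0.182 0.409
  outer loop
   vertex 4.0 1.5 4.5
   vertex 5.5 1.0 1.0
   vertex 5.5 5.5 3.0
  endloop
 endfacet
 facet normal -0.141 0.815 0.562
  outer loop
   vertex 3.5 5.5 2.5
   vertex 1.0 3.0 5.5
   vertex 5.5 5.5 3.0
  endloop
 endfacet
 facet normal -0.787 0.049 -0.615
  outer loop
   vertex 3.5 5.5 2.5
   vertex 5.0 4.5 0.5
   vertex 1.0 3.0 5.5
  endloop
 endfacet
 facet normal 0.097 0.917 -0.386
  outer loop
   vertex 3.5 5.5 2.5
   vertex 5.5 5.5 3.0
   vertex 5.0 4.5 0.5
  endloop
 endfacet
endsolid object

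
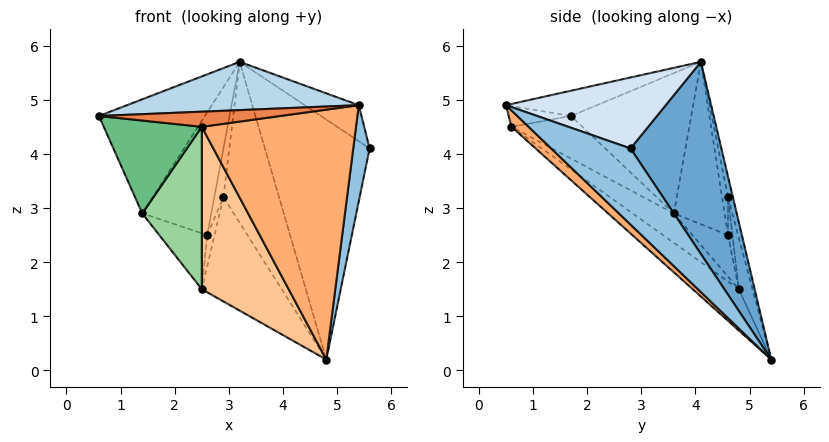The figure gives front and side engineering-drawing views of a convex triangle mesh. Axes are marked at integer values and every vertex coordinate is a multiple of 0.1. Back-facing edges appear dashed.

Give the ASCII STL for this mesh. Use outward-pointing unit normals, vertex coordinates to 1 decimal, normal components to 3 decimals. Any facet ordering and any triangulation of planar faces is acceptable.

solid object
 facet normal 0.615 0.709 0.346
  outer loop
   vertex 3.2 4.1 5.7
   vertex 5.6 2.8 4.1
   vertex 4.8 5.4 0.2
  endloop
 endfacet
 facet normal 0.929 -0.191 -0.318
  outer loop
   vertex 5.4 0.5 4.9
   vertex 4.8 5.4 0.2
   vertex 5.6 2.8 4.1
  endloop
 endfacet
 facet normal -0.109 -0.279 0.954
  outer loop
   vertex 5.4 0.5 4.9
   vertex 3.2 4.1 5.7
   vertex 0.6 1.7 4.7
  endloop
 endfacet
 facet normal 0.618 0.210 0.757
  outer loop
   vertex 5.4 0.5 4.9
   vertex 5.6 2.8 4.1
   vertex 3.2 4.1 5.7
  endloop
 endfacet
 facet normal -0.139 -0.404 0.904
  outer loop
   vertex 2.5 0.6 4.5
   vertex 5.4 0.5 4.9
   vertex 0.6 1.7 4.7
  endloop
 endfacet
 facet normal 0.076 -0.685 -0.724
  outer loop
   vertex 2.5 0.6 4.5
   vertex 4.8 5.4 0.2
   vertex 5.4 0.5 4.9
  endloop
 endfacet
 facet normal -0.295 -0.555 -0.778
  outer loop
   vertex 2.5 0.6 4.5
   vertex 2.5 4.8 1.5
   vertex 4.8 5.4 0.2
  endloop
 endfacet
 facet normal -0.705 0.621 0.342
  outer loop
   vertex 1.4 3.6 2.9
   vertex 0.6 1.7 4.7
   vertex 3.2 4.1 5.7
  endloop
 endfacet
 facet normal -0.391 -0.541 -0.745
  outer loop
   vertex 1.4 3.6 2.9
   vertex 2.5 0.6 4.5
   vertex 0.6 1.7 4.7
  endloop
 endfacet
 facet normal -0.373 -0.539 -0.755
  outer loop
   vertex 1.4 3.6 2.9
   vertex 2.5 4.8 1.5
   vertex 2.5 0.6 4.5
  endloop
 endfacet
 facet normal -0.086 0.975 0.205
  outer loop
   vertex 2.9 4.6 3.2
   vertex 3.2 4.1 5.7
   vertex 4.8 5.4 0.2
  endloop
 endfacet
 facet normal -0.167 0.974 0.154
  outer loop
   vertex 2.9 4.6 3.2
   vertex 4.8 5.4 0.2
   vertex 2.5 4.8 1.5
  endloop
 endfacet
 facet normal -0.576 0.784 0.231
  outer loop
   vertex 2.6 4.6 2.5
   vertex 1.4 3.6 2.9
   vertex 3.2 4.1 5.7
  endloop
 endfacet
 facet normal -0.582 0.784 0.215
  outer loop
   vertex 2.6 4.6 2.5
   vertex 2.5 4.8 1.5
   vertex 1.4 3.6 2.9
  endloop
 endfacet
 facet normal -0.530 0.817 0.227
  outer loop
   vertex 2.6 4.6 2.5
   vertex 3.2 4.1 5.7
   vertex 2.9 4.6 3.2
  endloop
 endfacet
 facet normal -0.507 0.834 0.217
  outer loop
   vertex 2.6 4.6 2.5
   vertex 2.9 4.6 3.2
   vertex 2.5 4.8 1.5
  endloop
 endfacet
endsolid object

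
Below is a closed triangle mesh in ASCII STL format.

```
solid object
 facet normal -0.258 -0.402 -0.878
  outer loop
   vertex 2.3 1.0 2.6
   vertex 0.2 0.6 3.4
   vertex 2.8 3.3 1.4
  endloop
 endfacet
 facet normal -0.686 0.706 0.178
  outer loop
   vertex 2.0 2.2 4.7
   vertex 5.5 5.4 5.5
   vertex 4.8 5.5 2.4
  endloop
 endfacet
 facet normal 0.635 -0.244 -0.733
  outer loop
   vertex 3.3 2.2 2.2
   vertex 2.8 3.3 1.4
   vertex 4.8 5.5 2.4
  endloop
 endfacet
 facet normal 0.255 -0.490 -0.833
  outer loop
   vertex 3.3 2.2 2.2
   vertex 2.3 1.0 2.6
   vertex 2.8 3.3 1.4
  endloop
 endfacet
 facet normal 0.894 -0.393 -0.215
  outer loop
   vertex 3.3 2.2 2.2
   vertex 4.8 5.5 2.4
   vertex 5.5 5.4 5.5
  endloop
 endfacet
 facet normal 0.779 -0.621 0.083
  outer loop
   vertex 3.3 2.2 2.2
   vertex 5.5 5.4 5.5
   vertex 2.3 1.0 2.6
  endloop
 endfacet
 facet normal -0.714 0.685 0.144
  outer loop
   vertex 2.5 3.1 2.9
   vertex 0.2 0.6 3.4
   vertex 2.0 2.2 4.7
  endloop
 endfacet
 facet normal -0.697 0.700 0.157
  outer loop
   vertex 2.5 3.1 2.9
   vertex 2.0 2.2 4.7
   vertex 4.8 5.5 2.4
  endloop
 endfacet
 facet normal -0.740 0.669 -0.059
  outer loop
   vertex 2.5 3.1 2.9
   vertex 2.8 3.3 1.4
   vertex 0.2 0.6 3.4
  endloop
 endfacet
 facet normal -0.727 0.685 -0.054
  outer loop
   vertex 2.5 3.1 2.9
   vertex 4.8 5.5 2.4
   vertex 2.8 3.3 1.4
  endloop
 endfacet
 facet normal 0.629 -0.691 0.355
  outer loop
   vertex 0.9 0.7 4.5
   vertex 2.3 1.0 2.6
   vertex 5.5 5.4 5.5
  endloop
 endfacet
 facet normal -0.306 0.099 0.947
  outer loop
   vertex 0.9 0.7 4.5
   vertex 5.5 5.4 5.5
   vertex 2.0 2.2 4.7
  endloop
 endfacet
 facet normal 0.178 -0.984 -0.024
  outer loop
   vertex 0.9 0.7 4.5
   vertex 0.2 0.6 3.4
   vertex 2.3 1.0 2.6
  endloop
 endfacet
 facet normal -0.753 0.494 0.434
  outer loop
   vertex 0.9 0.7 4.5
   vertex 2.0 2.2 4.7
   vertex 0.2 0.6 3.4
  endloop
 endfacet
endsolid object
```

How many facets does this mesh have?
14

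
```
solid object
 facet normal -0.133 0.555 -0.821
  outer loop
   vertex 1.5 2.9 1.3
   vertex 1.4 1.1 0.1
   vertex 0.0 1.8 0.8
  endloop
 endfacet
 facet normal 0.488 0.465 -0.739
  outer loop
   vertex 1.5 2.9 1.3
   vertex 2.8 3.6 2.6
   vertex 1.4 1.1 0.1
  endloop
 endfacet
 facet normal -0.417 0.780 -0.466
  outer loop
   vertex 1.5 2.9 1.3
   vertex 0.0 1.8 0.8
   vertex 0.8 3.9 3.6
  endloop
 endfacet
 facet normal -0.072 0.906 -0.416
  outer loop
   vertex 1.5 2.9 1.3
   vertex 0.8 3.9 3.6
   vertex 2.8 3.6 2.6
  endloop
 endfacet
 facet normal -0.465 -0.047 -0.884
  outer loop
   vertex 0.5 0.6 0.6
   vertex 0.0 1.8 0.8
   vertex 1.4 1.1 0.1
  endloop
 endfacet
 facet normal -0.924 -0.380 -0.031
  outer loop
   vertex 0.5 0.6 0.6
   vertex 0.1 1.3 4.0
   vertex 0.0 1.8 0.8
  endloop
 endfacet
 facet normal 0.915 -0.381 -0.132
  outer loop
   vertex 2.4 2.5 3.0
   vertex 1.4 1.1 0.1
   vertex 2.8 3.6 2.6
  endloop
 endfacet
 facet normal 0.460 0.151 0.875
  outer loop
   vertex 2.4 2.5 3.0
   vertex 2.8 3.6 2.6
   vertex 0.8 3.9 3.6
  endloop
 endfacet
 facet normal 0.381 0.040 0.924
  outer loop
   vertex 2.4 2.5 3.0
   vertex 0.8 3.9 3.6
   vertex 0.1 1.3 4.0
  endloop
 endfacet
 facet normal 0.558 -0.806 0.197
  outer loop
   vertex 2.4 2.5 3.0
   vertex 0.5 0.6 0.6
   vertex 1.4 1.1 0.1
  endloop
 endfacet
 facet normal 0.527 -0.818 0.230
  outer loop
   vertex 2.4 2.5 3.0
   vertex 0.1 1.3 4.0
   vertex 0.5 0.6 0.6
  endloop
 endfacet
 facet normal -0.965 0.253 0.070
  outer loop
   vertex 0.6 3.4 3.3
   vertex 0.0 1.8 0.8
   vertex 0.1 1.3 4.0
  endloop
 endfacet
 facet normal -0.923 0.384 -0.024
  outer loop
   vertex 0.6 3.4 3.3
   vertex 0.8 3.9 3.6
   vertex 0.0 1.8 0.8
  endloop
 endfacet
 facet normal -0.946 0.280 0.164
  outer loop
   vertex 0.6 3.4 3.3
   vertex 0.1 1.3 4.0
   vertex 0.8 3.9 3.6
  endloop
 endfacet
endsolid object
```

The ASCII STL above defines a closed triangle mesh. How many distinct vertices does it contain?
9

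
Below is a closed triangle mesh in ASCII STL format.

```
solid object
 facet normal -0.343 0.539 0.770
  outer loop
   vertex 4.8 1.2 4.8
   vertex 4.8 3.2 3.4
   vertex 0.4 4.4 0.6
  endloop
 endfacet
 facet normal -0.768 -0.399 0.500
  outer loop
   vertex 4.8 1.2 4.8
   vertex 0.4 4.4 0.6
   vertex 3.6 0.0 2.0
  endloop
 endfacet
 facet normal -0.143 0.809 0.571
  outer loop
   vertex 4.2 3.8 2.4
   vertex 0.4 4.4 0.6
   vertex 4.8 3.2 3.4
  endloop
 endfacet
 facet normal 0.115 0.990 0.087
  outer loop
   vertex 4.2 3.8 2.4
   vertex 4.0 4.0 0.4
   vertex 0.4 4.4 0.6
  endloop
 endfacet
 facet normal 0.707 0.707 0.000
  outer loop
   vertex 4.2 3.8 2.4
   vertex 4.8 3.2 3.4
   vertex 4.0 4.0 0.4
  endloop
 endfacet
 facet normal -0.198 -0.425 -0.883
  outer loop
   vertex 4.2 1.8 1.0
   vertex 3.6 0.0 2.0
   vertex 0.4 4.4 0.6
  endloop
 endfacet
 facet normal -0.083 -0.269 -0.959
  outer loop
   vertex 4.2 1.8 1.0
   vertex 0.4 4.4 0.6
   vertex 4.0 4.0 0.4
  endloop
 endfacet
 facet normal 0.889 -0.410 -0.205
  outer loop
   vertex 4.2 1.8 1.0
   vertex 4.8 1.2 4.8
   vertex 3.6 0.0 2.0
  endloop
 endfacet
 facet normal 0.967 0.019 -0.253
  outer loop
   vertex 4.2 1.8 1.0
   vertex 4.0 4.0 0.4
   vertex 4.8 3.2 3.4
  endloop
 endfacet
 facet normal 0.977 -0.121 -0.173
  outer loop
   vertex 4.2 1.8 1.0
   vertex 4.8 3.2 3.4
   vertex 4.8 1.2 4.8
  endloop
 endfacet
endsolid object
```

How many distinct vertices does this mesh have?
7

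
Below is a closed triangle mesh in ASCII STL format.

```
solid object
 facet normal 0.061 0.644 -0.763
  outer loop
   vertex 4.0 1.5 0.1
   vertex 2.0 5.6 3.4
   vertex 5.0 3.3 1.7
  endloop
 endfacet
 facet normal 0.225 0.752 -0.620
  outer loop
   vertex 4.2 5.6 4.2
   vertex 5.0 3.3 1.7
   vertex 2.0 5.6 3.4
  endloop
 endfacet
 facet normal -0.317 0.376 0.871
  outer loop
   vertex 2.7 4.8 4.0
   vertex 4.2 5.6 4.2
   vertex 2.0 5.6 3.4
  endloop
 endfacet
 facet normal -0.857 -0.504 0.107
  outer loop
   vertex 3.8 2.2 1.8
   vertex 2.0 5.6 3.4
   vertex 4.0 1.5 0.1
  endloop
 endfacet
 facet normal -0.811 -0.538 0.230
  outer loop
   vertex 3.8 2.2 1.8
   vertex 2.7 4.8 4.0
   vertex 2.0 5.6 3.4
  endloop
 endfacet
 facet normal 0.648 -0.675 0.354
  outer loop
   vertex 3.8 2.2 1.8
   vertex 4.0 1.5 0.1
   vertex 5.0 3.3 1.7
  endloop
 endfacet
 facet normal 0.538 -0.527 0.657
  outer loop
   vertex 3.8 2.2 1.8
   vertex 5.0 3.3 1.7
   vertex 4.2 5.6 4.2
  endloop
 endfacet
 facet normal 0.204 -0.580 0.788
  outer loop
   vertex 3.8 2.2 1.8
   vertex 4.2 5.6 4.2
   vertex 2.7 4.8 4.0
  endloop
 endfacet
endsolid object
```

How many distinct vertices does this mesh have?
6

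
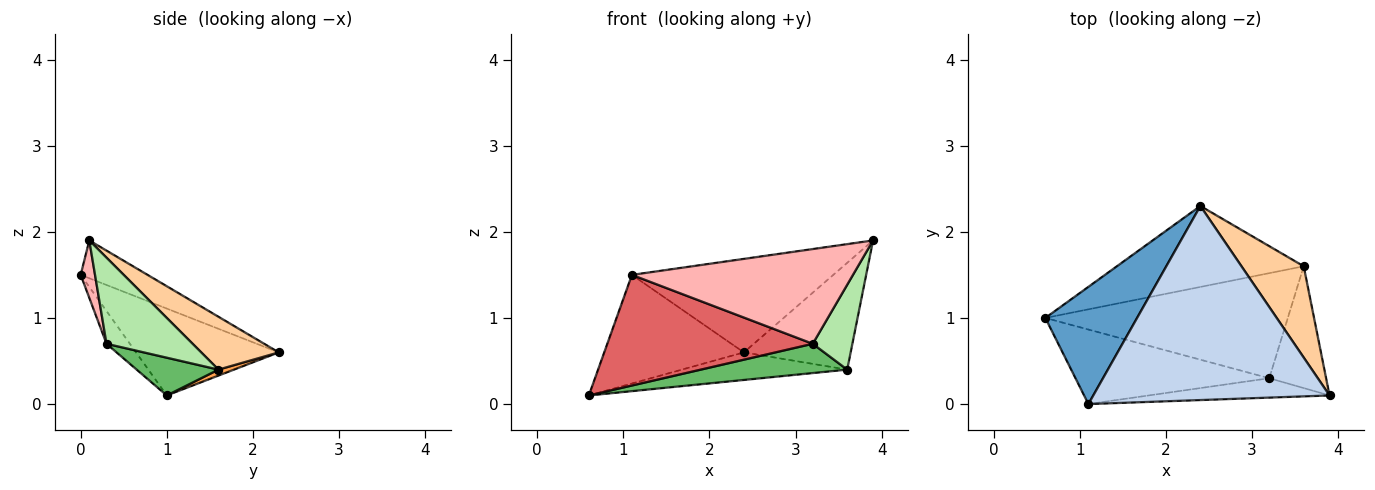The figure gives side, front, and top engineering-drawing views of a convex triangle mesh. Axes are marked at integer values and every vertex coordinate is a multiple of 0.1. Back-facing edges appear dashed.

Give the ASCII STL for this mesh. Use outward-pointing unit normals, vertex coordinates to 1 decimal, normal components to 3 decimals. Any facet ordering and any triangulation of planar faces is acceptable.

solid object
 facet normal -0.570 0.558 0.602
  outer loop
   vertex 1.1 0.0 1.5
   vertex 2.4 2.3 0.6
   vertex 0.6 1.0 0.1
  endloop
 endfacet
 facet normal -0.143 0.430 0.892
  outer loop
   vertex 1.1 0.0 1.5
   vertex 3.9 0.1 1.9
   vertex 2.4 2.3 0.6
  endloop
 endfacet
 facet normal 0.030 0.322 -0.946
  outer loop
   vertex 3.6 1.6 0.4
   vertex 0.6 1.0 0.1
   vertex 2.4 2.3 0.6
  endloop
 endfacet
 facet normal 0.483 0.666 0.569
  outer loop
   vertex 3.6 1.6 0.4
   vertex 2.4 2.3 0.6
   vertex 3.9 0.1 1.9
  endloop
 endfacet
 facet normal 0.148 -0.265 -0.953
  outer loop
   vertex 3.2 0.3 0.7
   vertex 0.6 1.0 0.1
   vertex 3.6 1.6 0.4
  endloop
 endfacet
 facet normal 0.779 -0.358 -0.514
  outer loop
   vertex 3.2 0.3 0.7
   vertex 3.6 1.6 0.4
   vertex 3.9 0.1 1.9
  endloop
 endfacet
 facet normal -0.094 -0.826 -0.556
  outer loop
   vertex 3.2 0.3 0.7
   vertex 1.1 0.0 1.5
   vertex 0.6 1.0 0.1
  endloop
 endfacet
 facet normal 0.063 -0.978 -0.200
  outer loop
   vertex 3.2 0.3 0.7
   vertex 3.9 0.1 1.9
   vertex 1.1 0.0 1.5
  endloop
 endfacet
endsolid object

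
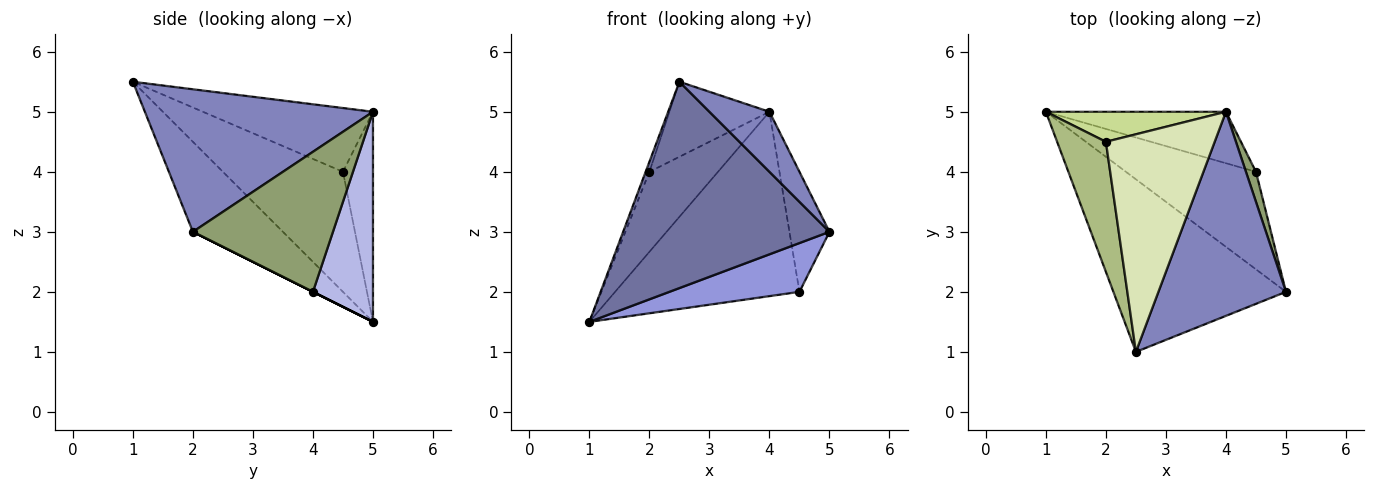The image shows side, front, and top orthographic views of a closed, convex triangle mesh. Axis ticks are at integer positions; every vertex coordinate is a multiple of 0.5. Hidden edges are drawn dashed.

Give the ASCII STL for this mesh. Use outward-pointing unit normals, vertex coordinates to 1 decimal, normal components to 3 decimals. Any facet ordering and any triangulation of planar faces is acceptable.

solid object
 facet normal -0.317 -0.727 -0.608
  outer loop
   vertex 2.5 1.0 5.5
   vertex 1.0 5.0 1.5
   vertex 5.0 2.0 3.0
  endloop
 endfacet
 facet normal 0.731 -0.192 0.654
  outer loop
   vertex 4.0 5.0 5.0
   vertex 2.5 1.0 5.5
   vertex 5.0 2.0 3.0
  endloop
 endfacet
 facet normal 0.000 -0.447 -0.894
  outer loop
   vertex 4.5 4.0 2.0
   vertex 5.0 2.0 3.0
   vertex 1.0 5.0 1.5
  endloop
 endfacet
 facet normal 0.299 0.919 -0.256
  outer loop
   vertex 4.5 4.0 2.0
   vertex 1.0 5.0 1.5
   vertex 4.0 5.0 5.0
  endloop
 endfacet
 facet normal 0.959 0.274 0.069
  outer loop
   vertex 4.5 4.0 2.0
   vertex 4.0 5.0 5.0
   vertex 5.0 2.0 3.0
  endloop
 endfacet
 facet normal -0.926 0.029 0.376
  outer loop
   vertex 2.0 4.5 4.0
   vertex 1.0 5.0 1.5
   vertex 2.5 1.0 5.5
  endloop
 endfacet
 facet normal -0.379 0.866 0.325
  outer loop
   vertex 2.0 4.5 4.0
   vertex 4.0 5.0 5.0
   vertex 1.0 5.0 1.5
  endloop
 endfacet
 facet normal -0.485 0.285 0.827
  outer loop
   vertex 2.0 4.5 4.0
   vertex 2.5 1.0 5.5
   vertex 4.0 5.0 5.0
  endloop
 endfacet
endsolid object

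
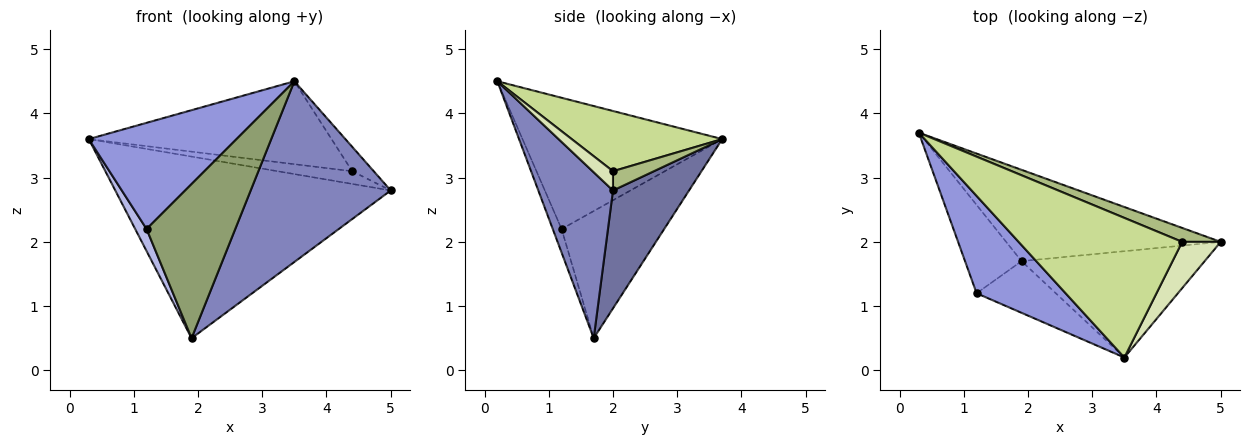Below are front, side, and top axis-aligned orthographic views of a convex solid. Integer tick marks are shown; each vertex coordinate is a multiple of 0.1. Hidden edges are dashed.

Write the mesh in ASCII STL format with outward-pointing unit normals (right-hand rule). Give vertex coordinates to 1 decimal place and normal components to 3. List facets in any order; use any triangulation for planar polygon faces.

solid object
 facet normal 0.240 0.867 -0.436
  outer loop
   vertex 1.9 1.7 0.5
   vertex 0.3 3.7 3.6
   vertex 5.0 2.0 2.8
  endloop
 endfacet
 facet normal 0.418 -0.783 -0.461
  outer loop
   vertex 1.9 1.7 0.5
   vertex 5.0 2.0 2.8
   vertex 3.5 0.2 4.5
  endloop
 endfacet
 facet normal -0.706 -0.522 0.479
  outer loop
   vertex 1.2 1.2 2.2
   vertex 3.5 0.2 4.5
   vertex 0.3 3.7 3.6
  endloop
 endfacet
 facet normal -0.909 -0.101 -0.404
  outer loop
   vertex 1.2 1.2 2.2
   vertex 0.3 3.7 3.6
   vertex 1.9 1.7 0.5
  endloop
 endfacet
 facet normal -0.094 -0.944 -0.316
  outer loop
   vertex 1.2 1.2 2.2
   vertex 1.9 1.7 0.5
   vertex 3.5 0.2 4.5
  endloop
 endfacet
 facet normal 0.347 0.632 0.693
  outer loop
   vertex 4.4 2.0 3.1
   vertex 5.0 2.0 2.8
   vertex 0.3 3.7 3.6
  endloop
 endfacet
 facet normal 0.302 0.487 0.820
  outer loop
   vertex 4.4 2.0 3.1
   vertex 0.3 3.7 3.6
   vertex 3.5 0.2 4.5
  endloop
 endfacet
 facet normal 0.404 0.427 0.809
  outer loop
   vertex 4.4 2.0 3.1
   vertex 3.5 0.2 4.5
   vertex 5.0 2.0 2.8
  endloop
 endfacet
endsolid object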